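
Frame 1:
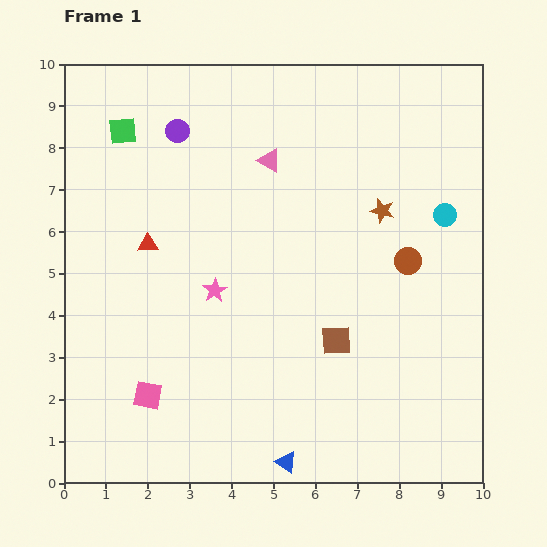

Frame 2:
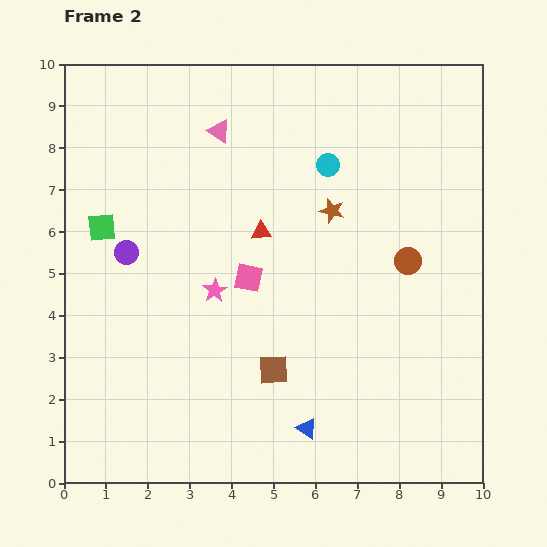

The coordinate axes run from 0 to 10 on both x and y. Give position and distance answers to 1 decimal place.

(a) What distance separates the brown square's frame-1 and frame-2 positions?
1.7

The brown square moved from (6.5, 3.4) to (5.0, 2.7), a distance of √(1.5² + 0.7²) ≈ 1.7.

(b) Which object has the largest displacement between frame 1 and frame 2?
the pink square

(moved 3.7; next 3.1)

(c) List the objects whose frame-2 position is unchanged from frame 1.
the brown circle, the pink star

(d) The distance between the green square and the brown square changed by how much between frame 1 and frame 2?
-1.8

Distance in frame 1: 7.1. Distance in frame 2: 5.3.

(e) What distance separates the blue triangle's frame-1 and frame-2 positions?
0.9

The blue triangle moved from (5.3, 0.5) to (5.8, 1.3), a distance of √(0.5² + 0.8²) ≈ 0.9.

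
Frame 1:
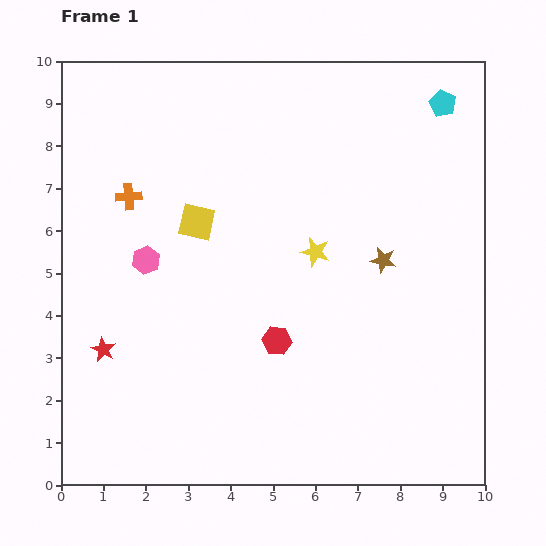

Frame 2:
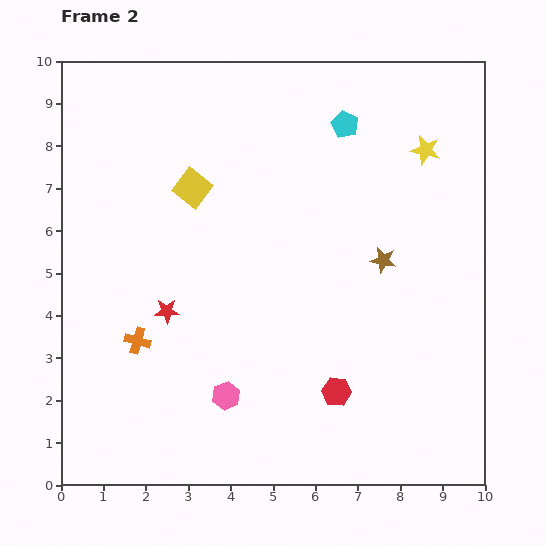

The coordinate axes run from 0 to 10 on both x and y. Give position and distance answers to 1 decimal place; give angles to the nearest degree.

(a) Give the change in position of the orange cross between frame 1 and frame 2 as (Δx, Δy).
(0.2, -3.4)

The orange cross was at (1.6, 6.8) in frame 1 and (1.8, 3.4) in frame 2.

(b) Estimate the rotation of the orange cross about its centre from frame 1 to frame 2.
19° clockwise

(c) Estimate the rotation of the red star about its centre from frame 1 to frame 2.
29° counter-clockwise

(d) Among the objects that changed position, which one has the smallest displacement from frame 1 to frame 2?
the yellow square

(moved 0.8)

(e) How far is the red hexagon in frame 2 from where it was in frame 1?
1.8

The red hexagon moved from (5.1, 3.4) to (6.5, 2.2), a distance of √(1.4² + 1.2²) ≈ 1.8.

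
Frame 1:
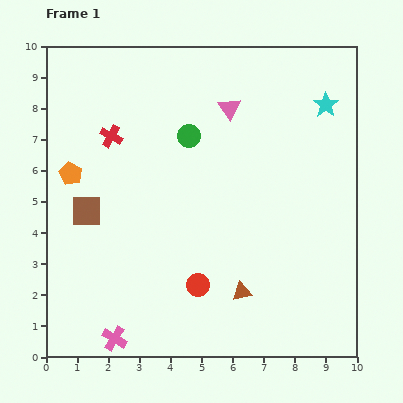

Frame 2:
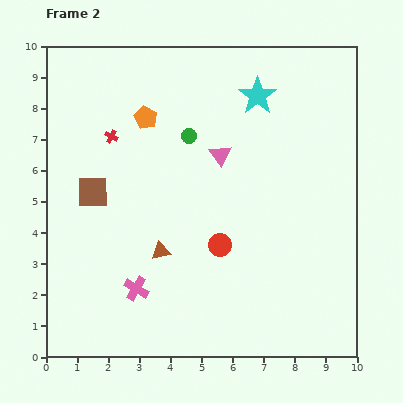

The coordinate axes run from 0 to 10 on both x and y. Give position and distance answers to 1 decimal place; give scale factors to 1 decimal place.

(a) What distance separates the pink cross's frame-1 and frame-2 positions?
1.7

The pink cross moved from (2.2, 0.6) to (2.9, 2.2), a distance of √(0.7² + 1.6²) ≈ 1.7.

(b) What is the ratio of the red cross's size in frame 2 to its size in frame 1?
0.6×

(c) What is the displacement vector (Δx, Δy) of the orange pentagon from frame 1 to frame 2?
(2.4, 1.8)

The orange pentagon was at (0.8, 5.9) in frame 1 and (3.2, 7.7) in frame 2.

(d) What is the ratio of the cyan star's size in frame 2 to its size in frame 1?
1.5×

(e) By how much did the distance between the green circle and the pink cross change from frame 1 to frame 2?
-1.7

Distance in frame 1: 6.9. Distance in frame 2: 5.2.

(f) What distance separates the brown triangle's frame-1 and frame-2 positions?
2.9

The brown triangle moved from (6.3, 2.1) to (3.7, 3.4), a distance of √(2.6² + 1.3²) ≈ 2.9.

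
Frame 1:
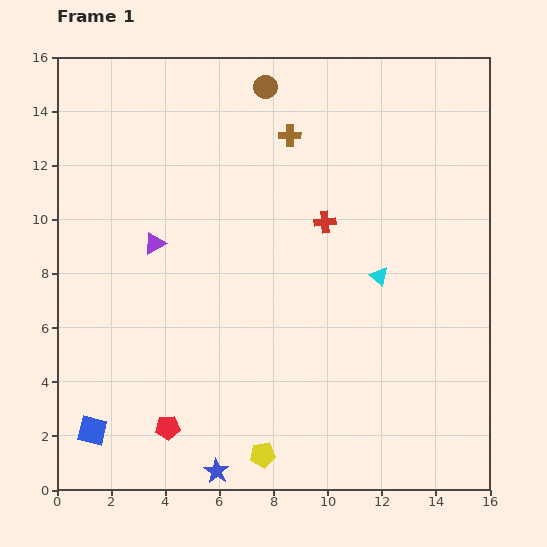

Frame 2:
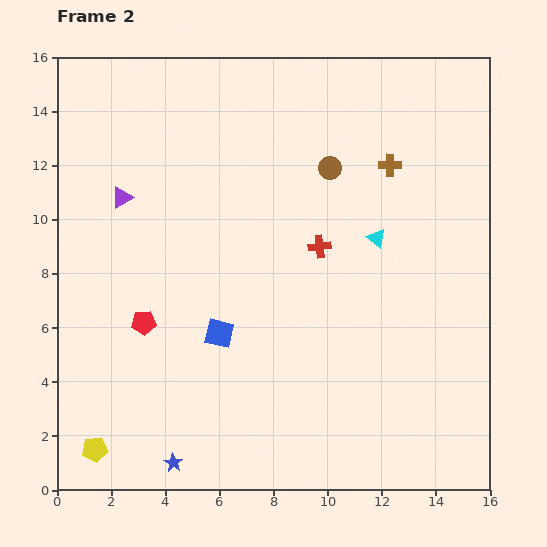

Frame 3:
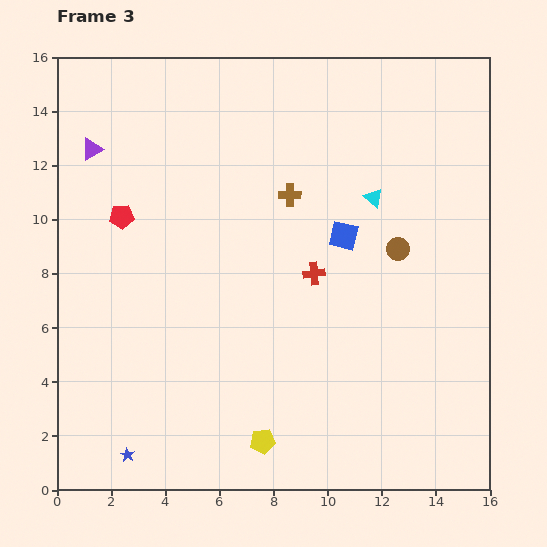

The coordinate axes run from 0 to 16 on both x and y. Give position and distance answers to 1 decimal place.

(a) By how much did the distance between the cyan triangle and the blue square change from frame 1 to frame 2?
-5.2

Distance in frame 1: 12.0. Distance in frame 2: 6.8.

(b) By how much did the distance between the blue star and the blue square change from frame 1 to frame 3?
+6.6

Distance in frame 1: 4.8. Distance in frame 3: 11.4.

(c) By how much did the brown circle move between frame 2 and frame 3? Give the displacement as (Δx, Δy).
(2.5, -3.0)

The brown circle was at (10.1, 11.9) in frame 2 and (12.6, 8.9) in frame 3.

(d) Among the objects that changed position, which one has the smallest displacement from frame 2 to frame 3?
the red cross

(moved 1.0)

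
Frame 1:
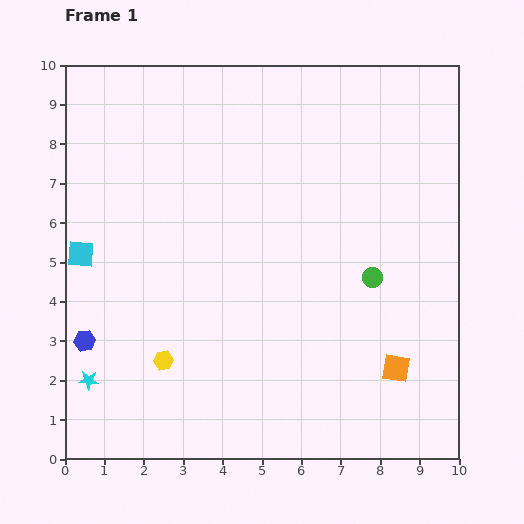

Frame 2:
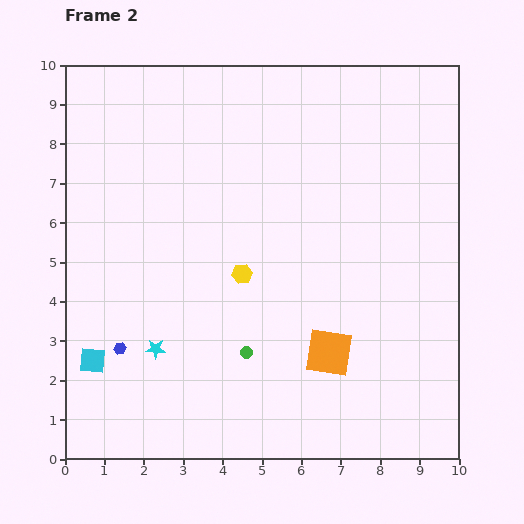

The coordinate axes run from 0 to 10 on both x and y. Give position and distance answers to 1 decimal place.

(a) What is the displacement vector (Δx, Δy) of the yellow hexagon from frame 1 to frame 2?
(2.0, 2.2)

The yellow hexagon was at (2.5, 2.5) in frame 1 and (4.5, 4.7) in frame 2.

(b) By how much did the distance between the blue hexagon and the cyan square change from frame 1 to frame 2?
-1.4

Distance in frame 1: 2.2. Distance in frame 2: 0.8.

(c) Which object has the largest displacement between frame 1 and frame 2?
the green circle

(moved 3.7; next 3.0)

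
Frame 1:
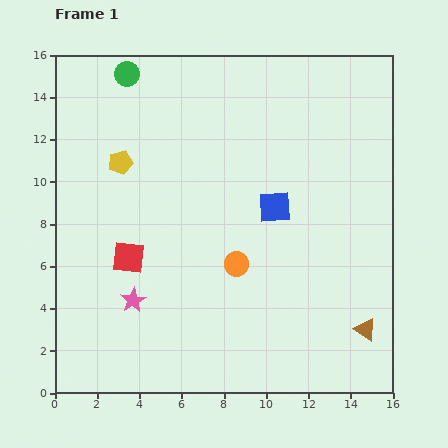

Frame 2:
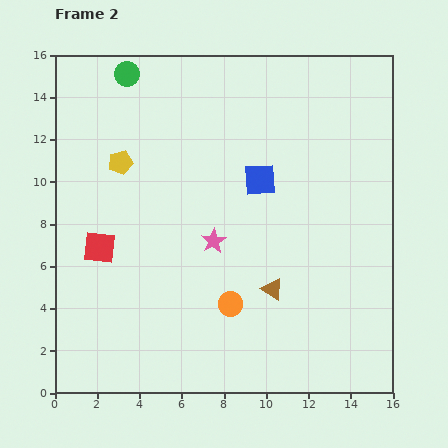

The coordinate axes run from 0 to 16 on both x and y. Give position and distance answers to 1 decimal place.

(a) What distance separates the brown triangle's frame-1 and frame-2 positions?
4.8

The brown triangle moved from (14.7, 3.0) to (10.3, 4.9), a distance of √(4.4² + 1.9²) ≈ 4.8.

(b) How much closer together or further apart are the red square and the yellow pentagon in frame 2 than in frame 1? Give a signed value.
-0.4

Distance in frame 1: 4.5. Distance in frame 2: 4.1.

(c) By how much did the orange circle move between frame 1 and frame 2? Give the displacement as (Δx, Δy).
(-0.3, -1.9)

The orange circle was at (8.6, 6.1) in frame 1 and (8.3, 4.2) in frame 2.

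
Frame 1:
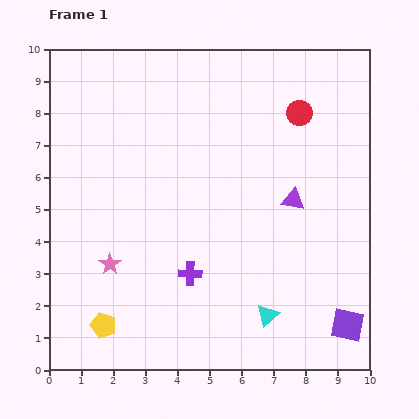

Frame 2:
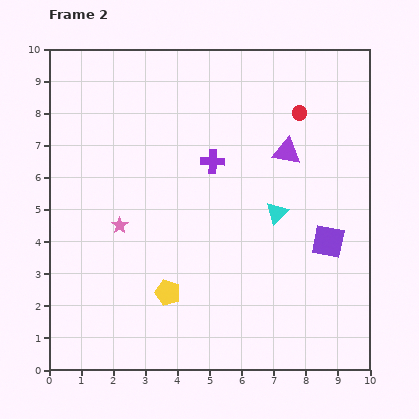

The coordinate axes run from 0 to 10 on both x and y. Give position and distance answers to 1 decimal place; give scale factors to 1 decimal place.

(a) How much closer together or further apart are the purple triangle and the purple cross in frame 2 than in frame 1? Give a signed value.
-1.6

Distance in frame 1: 3.9. Distance in frame 2: 2.3.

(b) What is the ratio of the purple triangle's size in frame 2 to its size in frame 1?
1.3×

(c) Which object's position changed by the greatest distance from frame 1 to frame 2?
the purple cross

(moved 3.6; next 3.2)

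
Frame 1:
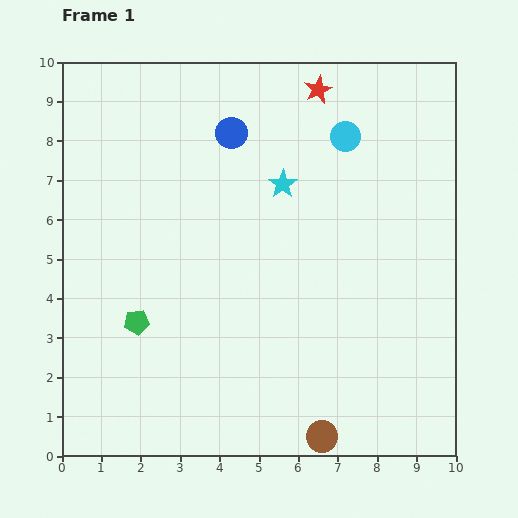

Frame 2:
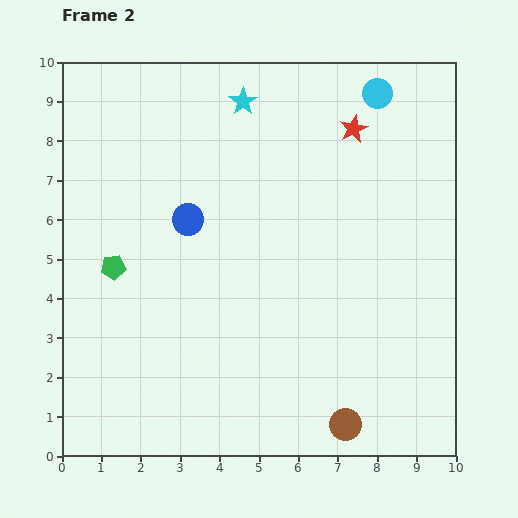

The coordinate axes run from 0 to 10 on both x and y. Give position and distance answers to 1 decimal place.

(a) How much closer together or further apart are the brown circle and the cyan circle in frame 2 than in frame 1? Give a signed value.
+0.8

Distance in frame 1: 7.6. Distance in frame 2: 8.4.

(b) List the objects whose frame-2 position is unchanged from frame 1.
none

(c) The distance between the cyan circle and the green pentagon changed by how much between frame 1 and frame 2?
+0.9

Distance in frame 1: 7.1. Distance in frame 2: 8.0.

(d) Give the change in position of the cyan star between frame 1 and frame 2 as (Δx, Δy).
(-1.0, 2.1)

The cyan star was at (5.6, 6.9) in frame 1 and (4.6, 9.0) in frame 2.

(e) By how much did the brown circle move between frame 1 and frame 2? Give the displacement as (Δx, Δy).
(0.6, 0.3)

The brown circle was at (6.6, 0.5) in frame 1 and (7.2, 0.8) in frame 2.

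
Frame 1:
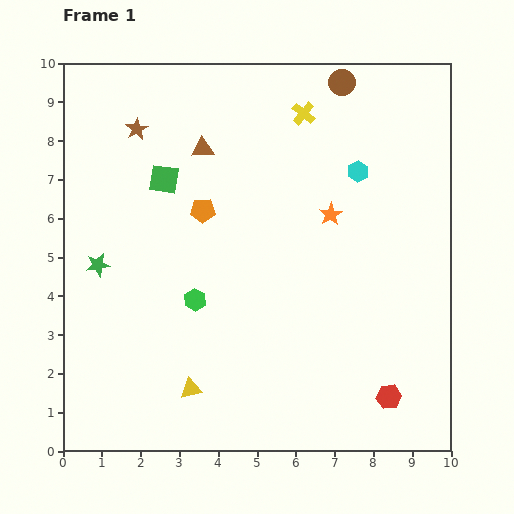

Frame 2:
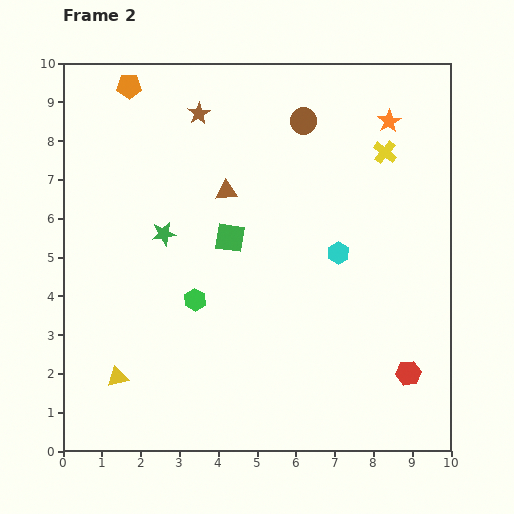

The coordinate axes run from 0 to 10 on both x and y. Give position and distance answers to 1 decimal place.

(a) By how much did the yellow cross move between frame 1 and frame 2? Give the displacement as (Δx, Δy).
(2.1, -1.0)

The yellow cross was at (6.2, 8.7) in frame 1 and (8.3, 7.7) in frame 2.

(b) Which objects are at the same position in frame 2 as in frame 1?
the green hexagon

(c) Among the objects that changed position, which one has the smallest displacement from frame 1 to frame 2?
the red hexagon

(moved 0.8)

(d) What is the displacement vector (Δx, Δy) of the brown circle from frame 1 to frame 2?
(-1.0, -1.0)

The brown circle was at (7.2, 9.5) in frame 1 and (6.2, 8.5) in frame 2.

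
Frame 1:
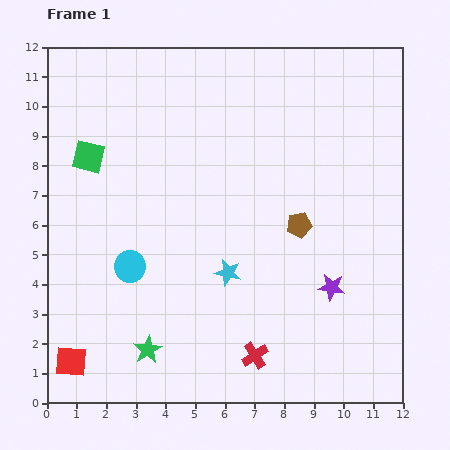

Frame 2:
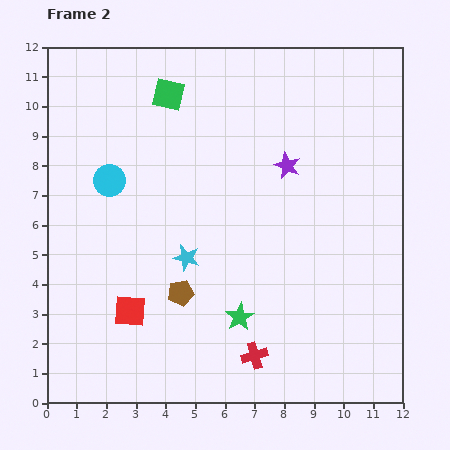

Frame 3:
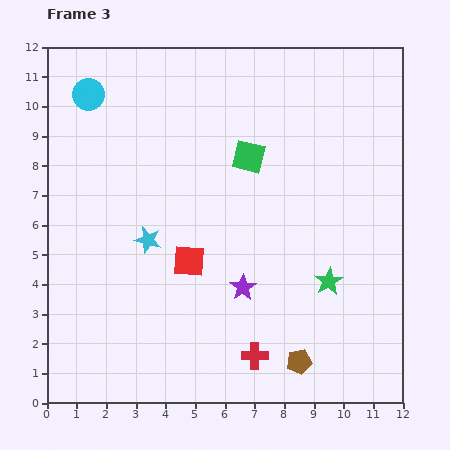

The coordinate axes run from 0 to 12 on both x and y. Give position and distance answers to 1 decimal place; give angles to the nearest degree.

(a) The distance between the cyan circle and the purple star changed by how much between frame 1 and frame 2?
-0.8

Distance in frame 1: 6.8. Distance in frame 2: 6.0.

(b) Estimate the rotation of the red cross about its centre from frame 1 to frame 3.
32° clockwise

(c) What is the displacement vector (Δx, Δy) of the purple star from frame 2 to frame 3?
(-1.5, -4.1)

The purple star was at (8.1, 8.0) in frame 2 and (6.6, 3.9) in frame 3.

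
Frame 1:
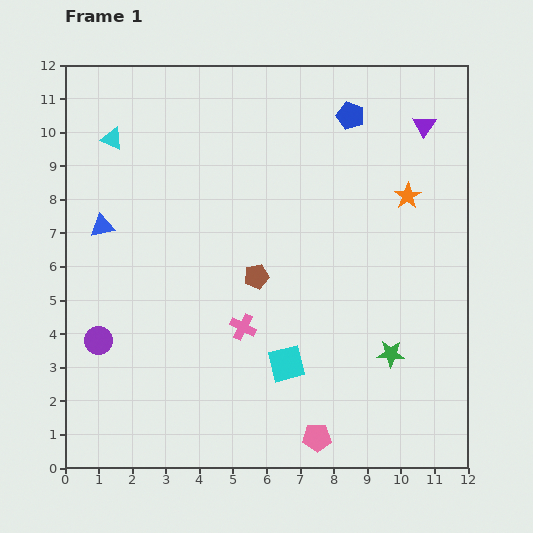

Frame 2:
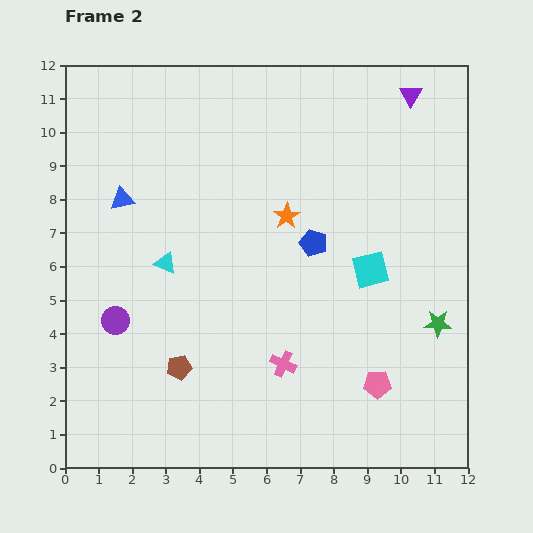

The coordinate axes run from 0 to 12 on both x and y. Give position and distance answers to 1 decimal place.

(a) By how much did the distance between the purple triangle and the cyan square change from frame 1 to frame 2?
-2.9

Distance in frame 1: 8.2. Distance in frame 2: 5.3.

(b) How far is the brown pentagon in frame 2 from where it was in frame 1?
3.5

The brown pentagon moved from (5.7, 5.7) to (3.4, 3.0), a distance of √(2.3² + 2.7²) ≈ 3.5.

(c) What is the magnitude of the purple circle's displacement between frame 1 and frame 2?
0.8

The purple circle moved from (1.0, 3.8) to (1.5, 4.4), a distance of √(0.5² + 0.6²) ≈ 0.8.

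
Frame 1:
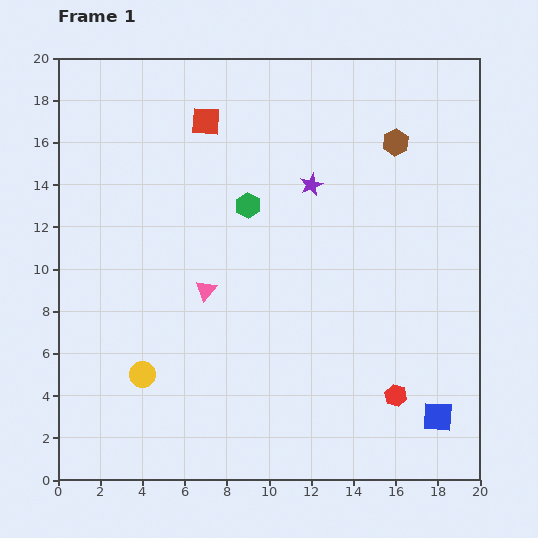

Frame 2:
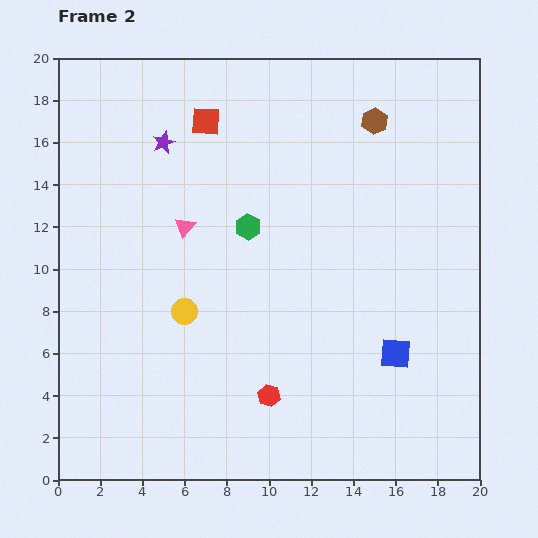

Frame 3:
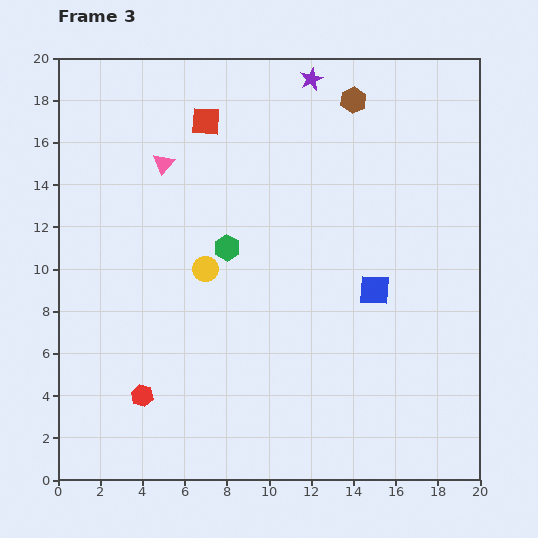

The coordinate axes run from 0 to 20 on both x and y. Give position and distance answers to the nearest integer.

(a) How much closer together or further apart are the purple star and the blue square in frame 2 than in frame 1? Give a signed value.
+2

Distance in frame 1: 13. Distance in frame 2: 15.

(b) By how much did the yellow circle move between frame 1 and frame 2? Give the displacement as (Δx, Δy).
(2, 3)

The yellow circle was at (4, 5) in frame 1 and (6, 8) in frame 2.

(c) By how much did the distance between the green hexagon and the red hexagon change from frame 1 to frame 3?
-3

Distance in frame 1: 11. Distance in frame 3: 8.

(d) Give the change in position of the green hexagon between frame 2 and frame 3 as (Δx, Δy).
(-1, -1)

The green hexagon was at (9, 12) in frame 2 and (8, 11) in frame 3.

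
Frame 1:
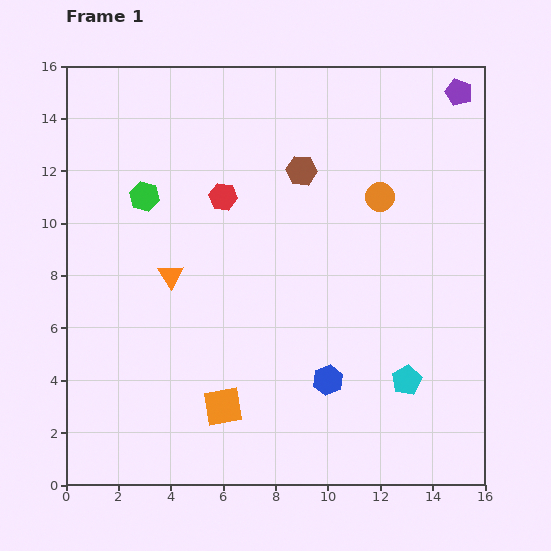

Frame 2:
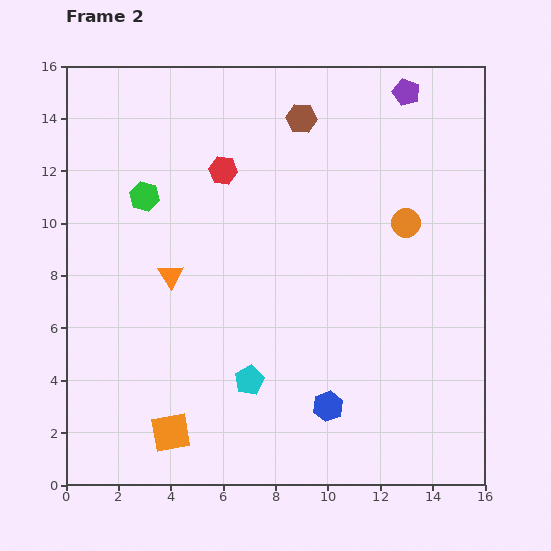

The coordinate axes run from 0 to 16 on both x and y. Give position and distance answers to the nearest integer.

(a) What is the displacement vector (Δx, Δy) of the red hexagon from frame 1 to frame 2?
(0, 1)

The red hexagon was at (6, 11) in frame 1 and (6, 12) in frame 2.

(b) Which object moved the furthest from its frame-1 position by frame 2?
the cyan pentagon

(moved 6; next 2)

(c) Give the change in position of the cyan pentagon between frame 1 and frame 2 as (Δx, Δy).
(-6, 0)

The cyan pentagon was at (13, 4) in frame 1 and (7, 4) in frame 2.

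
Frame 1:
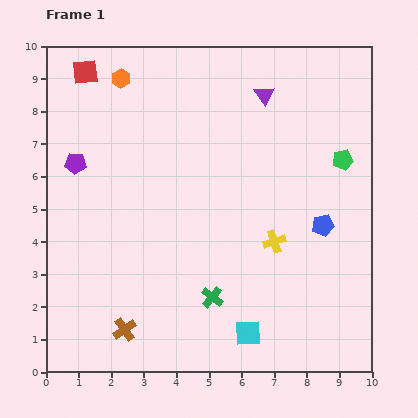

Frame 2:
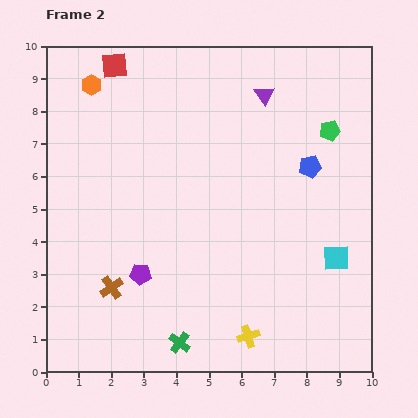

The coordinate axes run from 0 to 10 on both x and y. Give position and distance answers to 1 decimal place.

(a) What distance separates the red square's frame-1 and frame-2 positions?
0.9

The red square moved from (1.2, 9.2) to (2.1, 9.4), a distance of √(0.9² + 0.2²) ≈ 0.9.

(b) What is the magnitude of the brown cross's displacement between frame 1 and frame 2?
1.4

The brown cross moved from (2.4, 1.3) to (2.0, 2.6), a distance of √(0.4² + 1.3²) ≈ 1.4.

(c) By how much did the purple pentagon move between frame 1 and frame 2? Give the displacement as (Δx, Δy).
(2.0, -3.4)

The purple pentagon was at (0.9, 6.4) in frame 1 and (2.9, 3.0) in frame 2.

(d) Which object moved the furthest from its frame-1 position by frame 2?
the purple pentagon

(moved 3.9; next 3.5)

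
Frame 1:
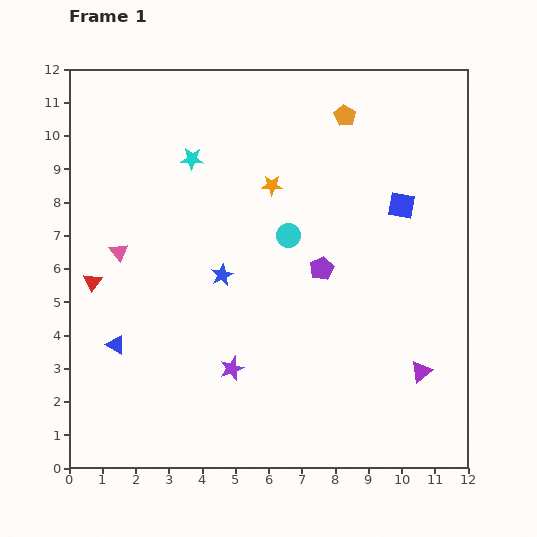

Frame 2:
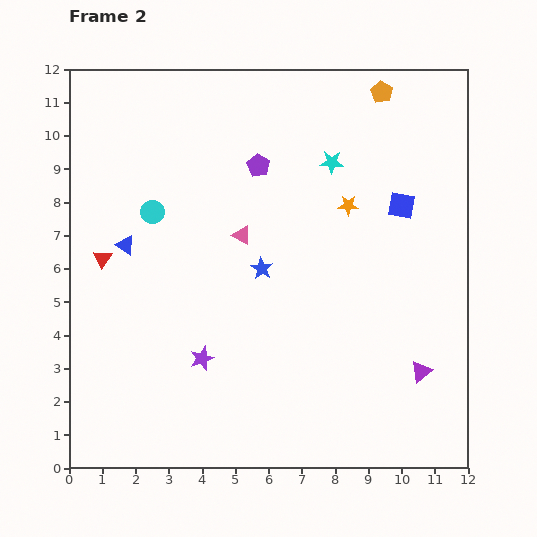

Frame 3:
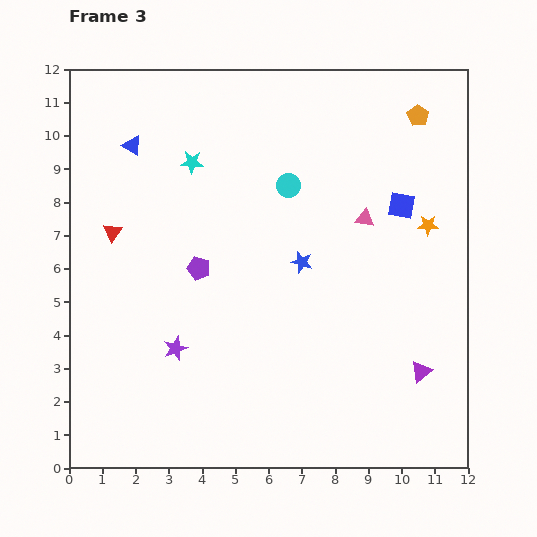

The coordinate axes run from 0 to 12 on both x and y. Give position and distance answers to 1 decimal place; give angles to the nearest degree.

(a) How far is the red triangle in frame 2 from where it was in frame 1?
0.8

The red triangle moved from (0.7, 5.6) to (1.0, 6.3), a distance of √(0.3² + 0.7²) ≈ 0.8.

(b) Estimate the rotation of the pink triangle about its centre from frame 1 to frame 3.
46° counter-clockwise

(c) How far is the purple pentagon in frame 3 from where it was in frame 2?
3.6

The purple pentagon moved from (5.7, 9.1) to (3.9, 6.0), a distance of √(1.8² + 3.1²) ≈ 3.6.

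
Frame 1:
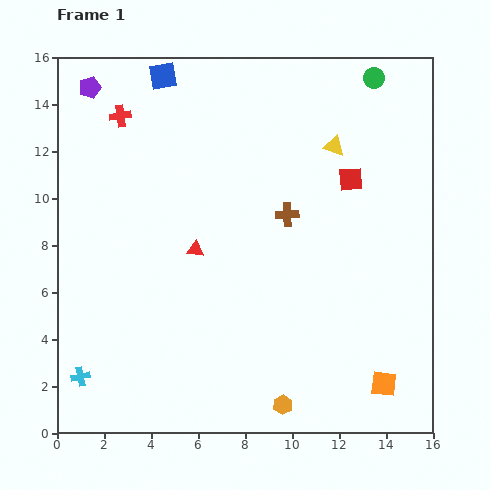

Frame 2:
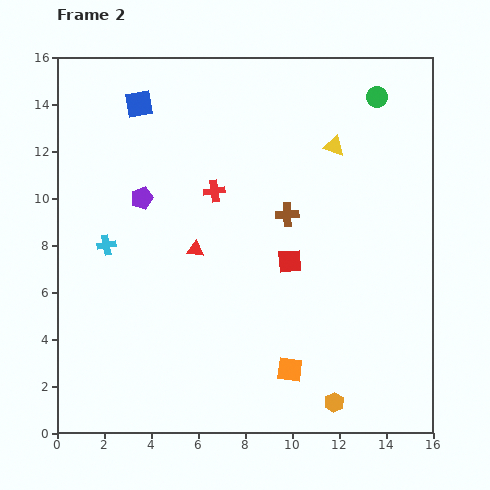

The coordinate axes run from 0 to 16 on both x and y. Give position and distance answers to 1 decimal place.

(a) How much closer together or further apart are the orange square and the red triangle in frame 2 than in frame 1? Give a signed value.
-3.3

Distance in frame 1: 9.8. Distance in frame 2: 6.5.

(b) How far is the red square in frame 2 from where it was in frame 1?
4.4

The red square moved from (12.5, 10.8) to (9.9, 7.3), a distance of √(2.6² + 3.5²) ≈ 4.4.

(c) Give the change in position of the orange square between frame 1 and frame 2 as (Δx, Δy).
(-4.0, 0.6)

The orange square was at (13.9, 2.1) in frame 1 and (9.9, 2.7) in frame 2.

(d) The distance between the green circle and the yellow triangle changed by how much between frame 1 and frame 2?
-0.6

Distance in frame 1: 3.4. Distance in frame 2: 2.8.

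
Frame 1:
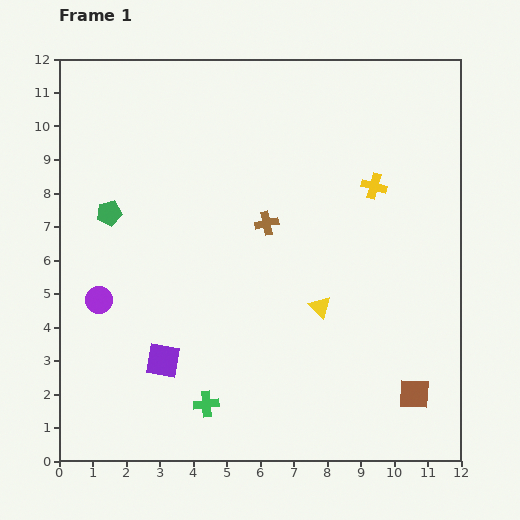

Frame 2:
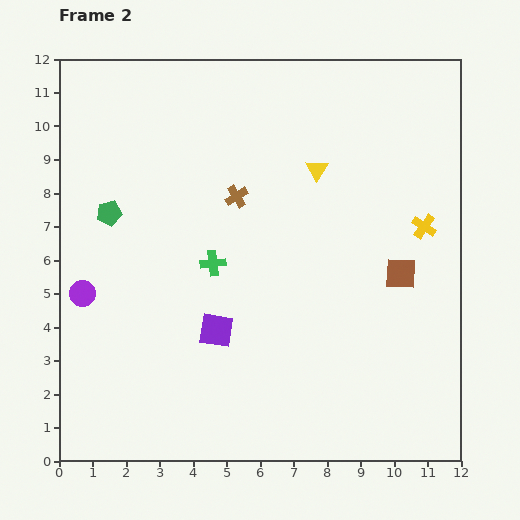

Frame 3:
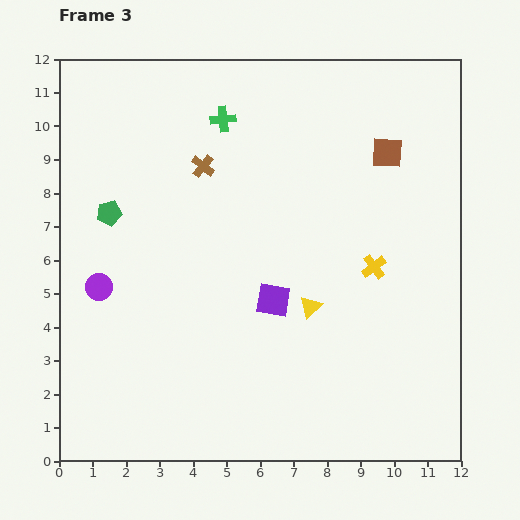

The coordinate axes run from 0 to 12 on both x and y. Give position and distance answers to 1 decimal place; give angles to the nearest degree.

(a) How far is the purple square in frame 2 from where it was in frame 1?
1.8

The purple square moved from (3.1, 3.0) to (4.7, 3.9), a distance of √(1.6² + 0.9²) ≈ 1.8.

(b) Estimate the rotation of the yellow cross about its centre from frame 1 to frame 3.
37° clockwise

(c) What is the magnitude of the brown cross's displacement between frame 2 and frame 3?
1.3

The brown cross moved from (5.3, 7.9) to (4.3, 8.8), a distance of √(1.0² + 0.9²) ≈ 1.3.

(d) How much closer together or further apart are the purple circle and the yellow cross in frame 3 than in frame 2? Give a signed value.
-2.2

Distance in frame 2: 10.4. Distance in frame 3: 8.2.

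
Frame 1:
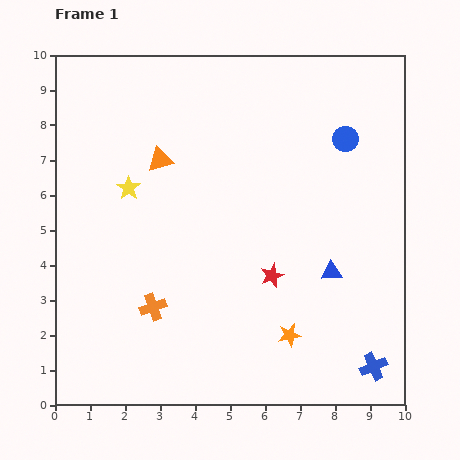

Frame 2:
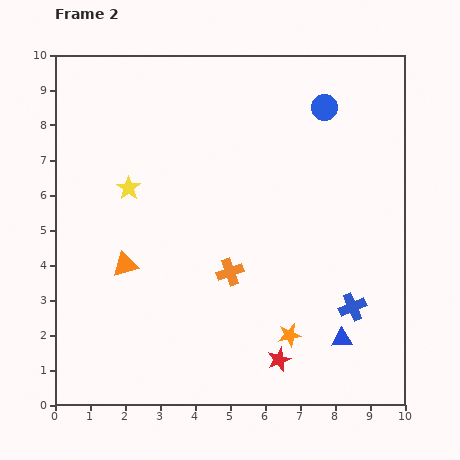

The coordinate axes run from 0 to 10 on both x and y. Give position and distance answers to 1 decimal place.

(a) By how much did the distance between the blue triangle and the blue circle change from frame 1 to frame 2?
+2.8

Distance in frame 1: 3.8. Distance in frame 2: 6.6.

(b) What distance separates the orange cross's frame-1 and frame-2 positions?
2.4

The orange cross moved from (2.8, 2.8) to (5.0, 3.8), a distance of √(2.2² + 1.0²) ≈ 2.4.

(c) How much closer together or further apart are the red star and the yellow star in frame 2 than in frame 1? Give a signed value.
+1.7

Distance in frame 1: 4.8. Distance in frame 2: 6.5.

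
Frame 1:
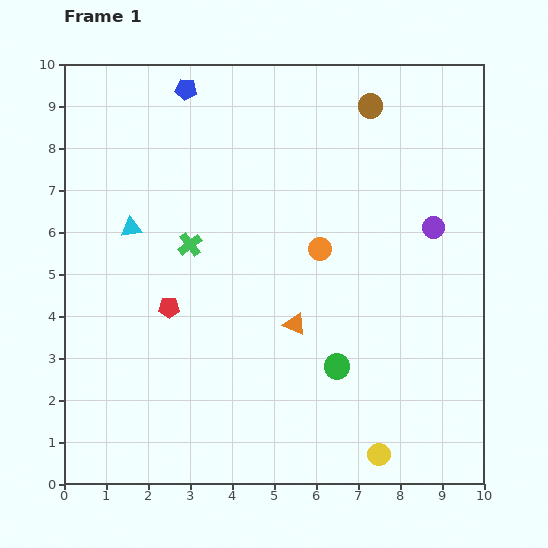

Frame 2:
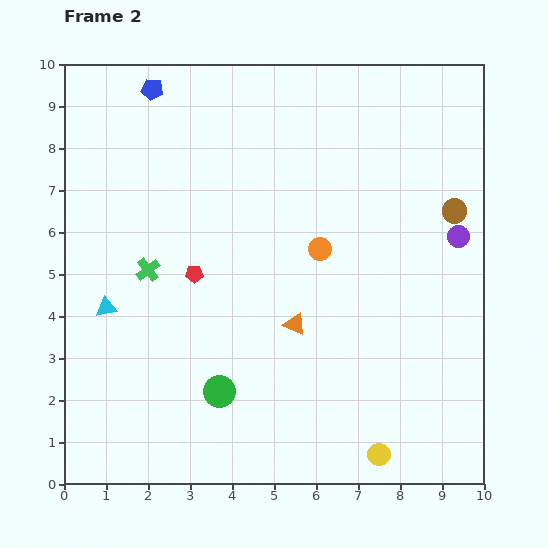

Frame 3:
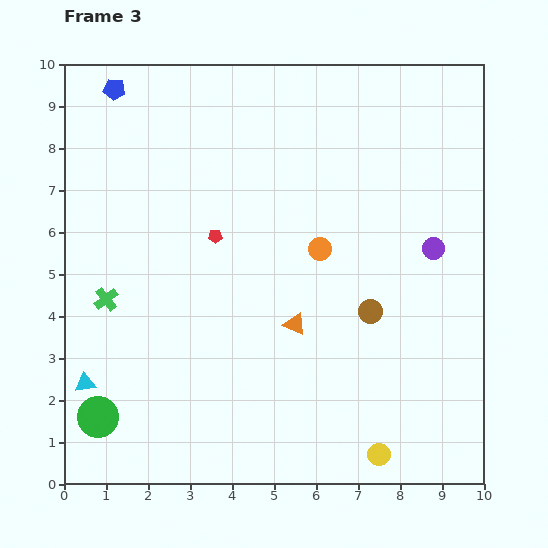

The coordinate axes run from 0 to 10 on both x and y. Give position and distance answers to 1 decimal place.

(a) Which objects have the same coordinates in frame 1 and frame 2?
the orange triangle, the yellow circle, the orange circle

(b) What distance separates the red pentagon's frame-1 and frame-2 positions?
1.0

The red pentagon moved from (2.5, 4.2) to (3.1, 5.0), a distance of √(0.6² + 0.8²) ≈ 1.0.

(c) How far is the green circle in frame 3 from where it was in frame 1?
5.8

The green circle moved from (6.5, 2.8) to (0.8, 1.6), a distance of √(5.7² + 1.2²) ≈ 5.8.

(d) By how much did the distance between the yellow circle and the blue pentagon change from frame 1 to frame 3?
+0.9

Distance in frame 1: 9.8. Distance in frame 3: 10.7.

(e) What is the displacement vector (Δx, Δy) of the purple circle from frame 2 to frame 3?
(-0.6, -0.3)

The purple circle was at (9.4, 5.9) in frame 2 and (8.8, 5.6) in frame 3.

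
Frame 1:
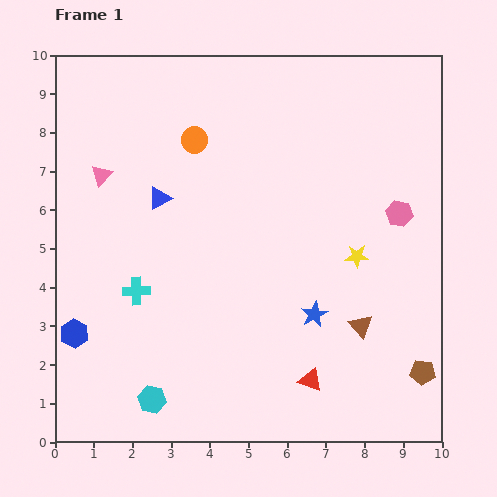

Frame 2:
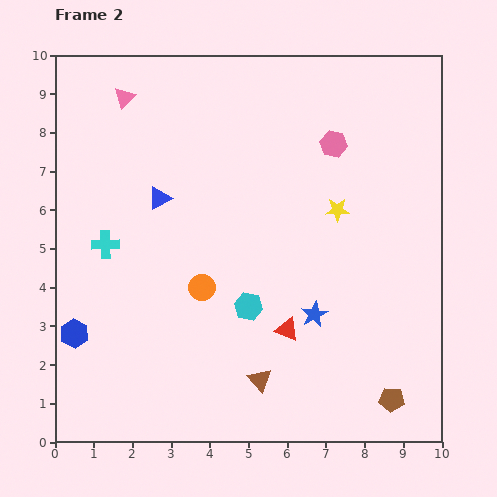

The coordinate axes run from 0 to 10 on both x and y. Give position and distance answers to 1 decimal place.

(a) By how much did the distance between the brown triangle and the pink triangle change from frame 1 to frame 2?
+0.3

Distance in frame 1: 7.8. Distance in frame 2: 8.1.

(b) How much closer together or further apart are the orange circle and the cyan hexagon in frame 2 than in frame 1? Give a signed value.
-5.5

Distance in frame 1: 6.8. Distance in frame 2: 1.3.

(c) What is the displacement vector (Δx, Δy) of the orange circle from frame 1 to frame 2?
(0.2, -3.8)

The orange circle was at (3.6, 7.8) in frame 1 and (3.8, 4.0) in frame 2.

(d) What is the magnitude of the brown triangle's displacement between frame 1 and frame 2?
3.0

The brown triangle moved from (7.9, 3.0) to (5.3, 1.6), a distance of √(2.6² + 1.4²) ≈ 3.0.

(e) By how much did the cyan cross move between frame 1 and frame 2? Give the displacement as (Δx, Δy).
(-0.8, 1.2)

The cyan cross was at (2.1, 3.9) in frame 1 and (1.3, 5.1) in frame 2.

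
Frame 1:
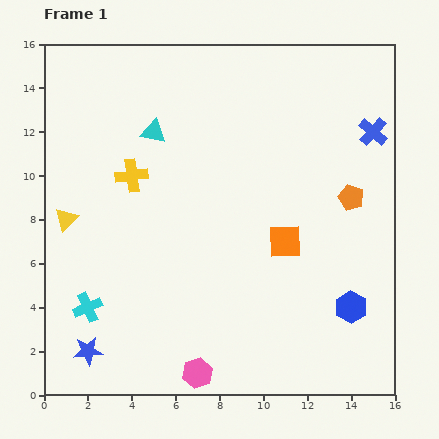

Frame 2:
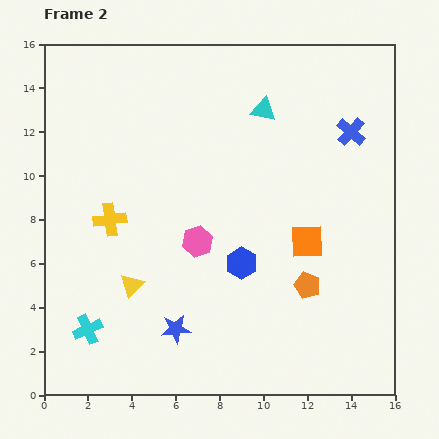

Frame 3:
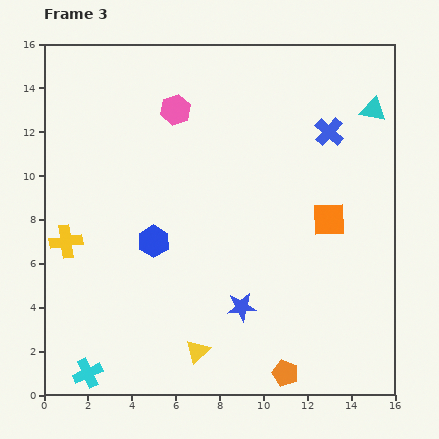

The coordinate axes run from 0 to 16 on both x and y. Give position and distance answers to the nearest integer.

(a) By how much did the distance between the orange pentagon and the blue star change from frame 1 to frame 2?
-8

Distance in frame 1: 14. Distance in frame 2: 6.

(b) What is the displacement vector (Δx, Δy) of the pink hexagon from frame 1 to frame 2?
(0, 6)

The pink hexagon was at (7, 1) in frame 1 and (7, 7) in frame 2.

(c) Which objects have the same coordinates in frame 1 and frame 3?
none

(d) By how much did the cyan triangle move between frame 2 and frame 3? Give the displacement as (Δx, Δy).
(5, 0)

The cyan triangle was at (10, 13) in frame 2 and (15, 13) in frame 3.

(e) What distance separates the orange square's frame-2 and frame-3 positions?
1

The orange square moved from (12, 7) to (13, 8), a distance of √(1² + 1²) ≈ 1.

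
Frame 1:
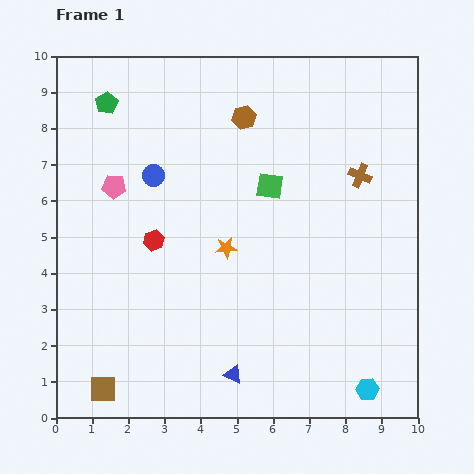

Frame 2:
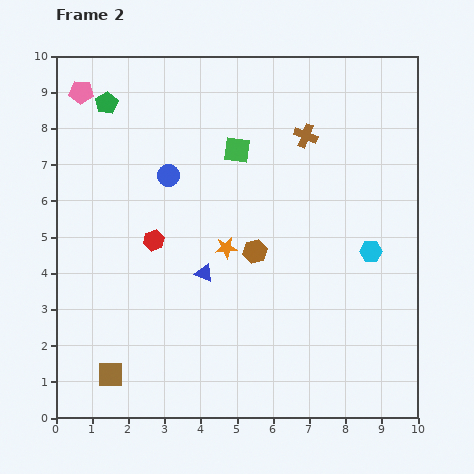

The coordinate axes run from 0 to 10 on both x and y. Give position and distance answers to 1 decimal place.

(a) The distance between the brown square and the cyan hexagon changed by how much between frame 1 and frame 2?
+0.7

Distance in frame 1: 7.3. Distance in frame 2: 8.0.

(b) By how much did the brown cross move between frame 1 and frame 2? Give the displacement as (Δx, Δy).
(-1.5, 1.1)

The brown cross was at (8.4, 6.7) in frame 1 and (6.9, 7.8) in frame 2.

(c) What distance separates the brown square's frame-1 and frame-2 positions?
0.4

The brown square moved from (1.3, 0.8) to (1.5, 1.2), a distance of √(0.2² + 0.4²) ≈ 0.4.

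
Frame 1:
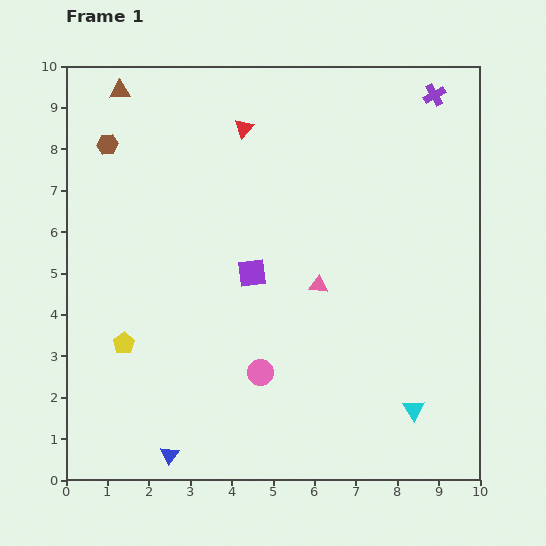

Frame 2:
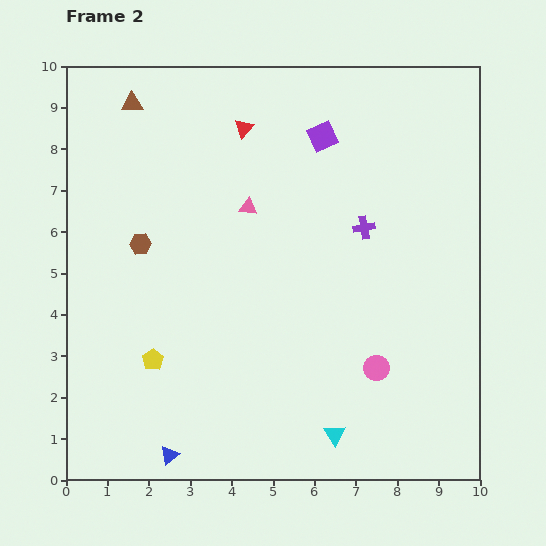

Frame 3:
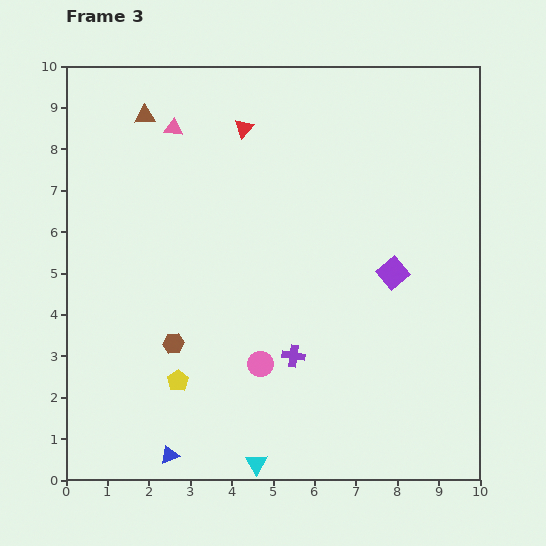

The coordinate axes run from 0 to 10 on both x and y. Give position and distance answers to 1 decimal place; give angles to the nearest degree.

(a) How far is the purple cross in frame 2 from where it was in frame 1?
3.6

The purple cross moved from (8.9, 9.3) to (7.2, 6.1), a distance of √(1.7² + 3.2²) ≈ 3.6.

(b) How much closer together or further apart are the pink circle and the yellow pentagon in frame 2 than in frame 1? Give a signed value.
+2.0

Distance in frame 1: 3.4. Distance in frame 2: 5.4.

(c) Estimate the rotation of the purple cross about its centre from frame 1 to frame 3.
37° clockwise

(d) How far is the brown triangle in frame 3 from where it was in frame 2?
0.4

The brown triangle moved from (1.6, 9.1) to (1.9, 8.8), a distance of √(0.3² + 0.3²) ≈ 0.4.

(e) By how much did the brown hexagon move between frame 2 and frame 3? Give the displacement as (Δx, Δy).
(0.8, -2.4)

The brown hexagon was at (1.8, 5.7) in frame 2 and (2.6, 3.3) in frame 3.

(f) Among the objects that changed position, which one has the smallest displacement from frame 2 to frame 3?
the brown triangle

(moved 0.4)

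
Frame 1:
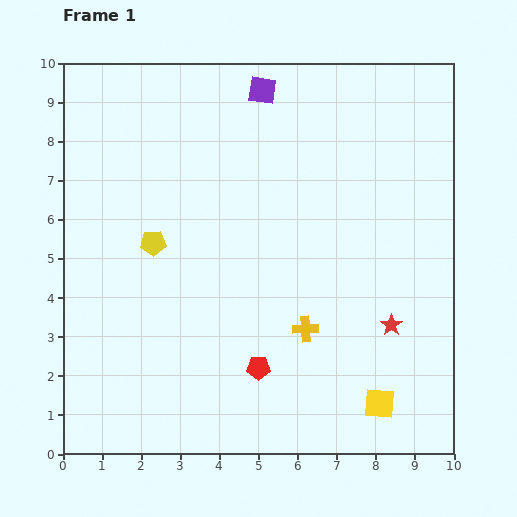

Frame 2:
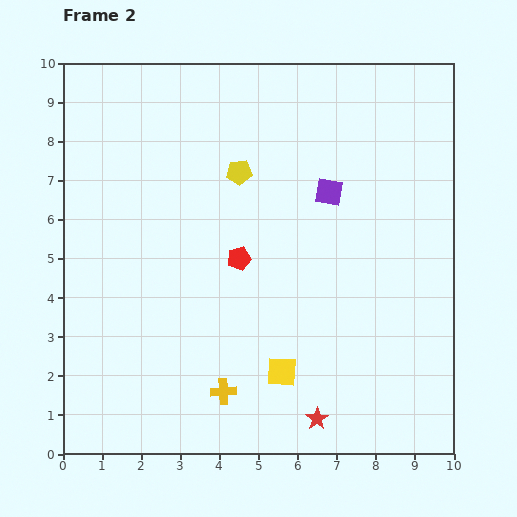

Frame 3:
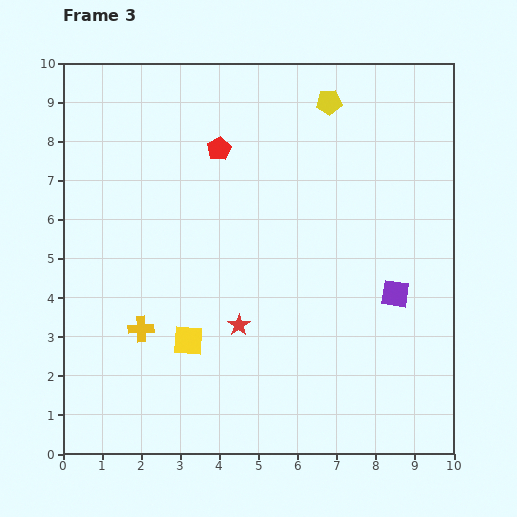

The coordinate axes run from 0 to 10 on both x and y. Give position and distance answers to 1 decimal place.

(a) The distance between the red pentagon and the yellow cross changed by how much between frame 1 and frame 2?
+1.8

Distance in frame 1: 1.6. Distance in frame 2: 3.4.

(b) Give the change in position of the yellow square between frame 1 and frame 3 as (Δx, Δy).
(-4.9, 1.6)

The yellow square was at (8.1, 1.3) in frame 1 and (3.2, 2.9) in frame 3.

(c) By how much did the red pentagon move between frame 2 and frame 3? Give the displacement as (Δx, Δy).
(-0.5, 2.8)

The red pentagon was at (4.5, 5.0) in frame 2 and (4.0, 7.8) in frame 3.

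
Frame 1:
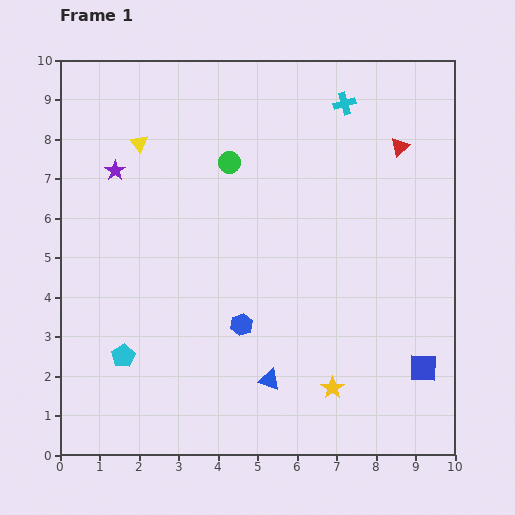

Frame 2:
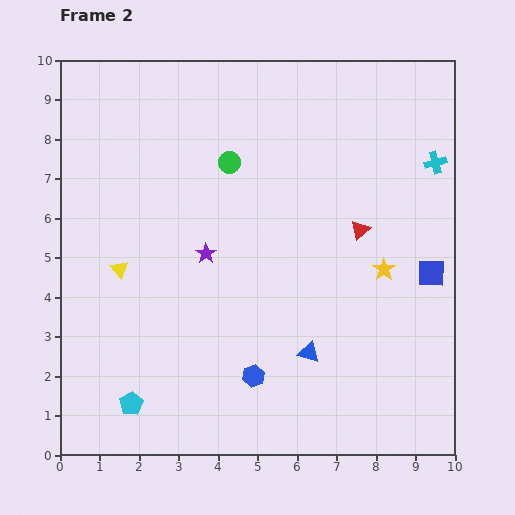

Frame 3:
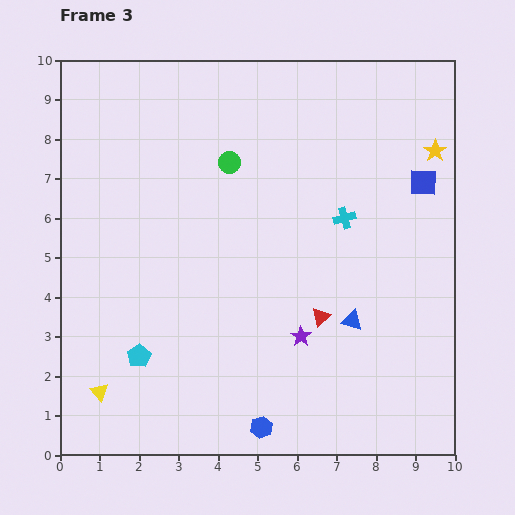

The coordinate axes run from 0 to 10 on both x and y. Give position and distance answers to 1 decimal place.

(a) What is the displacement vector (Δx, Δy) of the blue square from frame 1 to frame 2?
(0.2, 2.4)

The blue square was at (9.2, 2.2) in frame 1 and (9.4, 4.6) in frame 2.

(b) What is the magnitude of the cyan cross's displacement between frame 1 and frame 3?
2.9

The cyan cross moved from (7.2, 8.9) to (7.2, 6.0), a distance of √(0.0² + 2.9²) ≈ 2.9.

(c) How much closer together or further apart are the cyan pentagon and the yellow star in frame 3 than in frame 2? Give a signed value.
+1.9

Distance in frame 2: 7.2. Distance in frame 3: 9.1.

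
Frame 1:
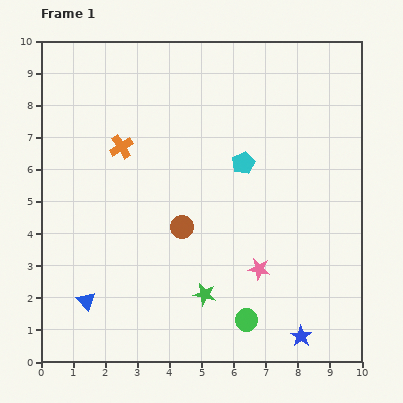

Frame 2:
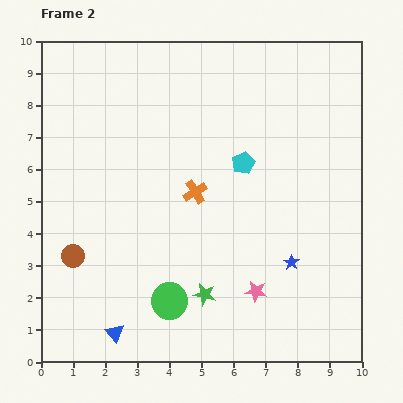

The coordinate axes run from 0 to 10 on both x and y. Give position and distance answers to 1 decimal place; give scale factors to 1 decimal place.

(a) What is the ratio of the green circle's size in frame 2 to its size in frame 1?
1.6×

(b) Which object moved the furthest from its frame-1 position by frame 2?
the brown circle

(moved 3.5; next 2.7)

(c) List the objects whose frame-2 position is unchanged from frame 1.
the green star, the cyan pentagon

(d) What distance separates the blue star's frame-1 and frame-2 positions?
2.3

The blue star moved from (8.1, 0.8) to (7.8, 3.1), a distance of √(0.3² + 2.3²) ≈ 2.3.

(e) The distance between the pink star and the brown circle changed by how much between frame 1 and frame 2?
+3.1

Distance in frame 1: 2.7. Distance in frame 2: 5.8.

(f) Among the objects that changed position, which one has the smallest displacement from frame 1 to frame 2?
the pink star

(moved 0.7)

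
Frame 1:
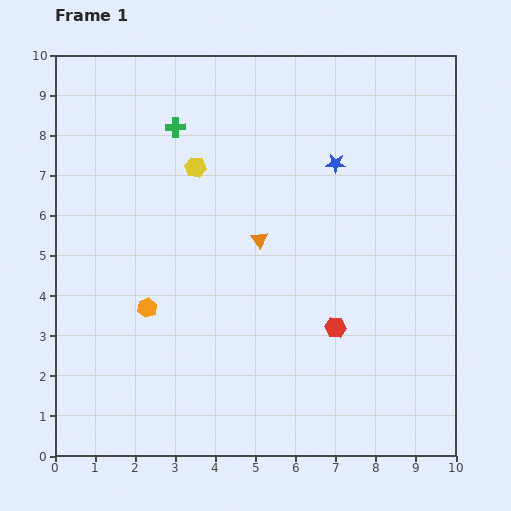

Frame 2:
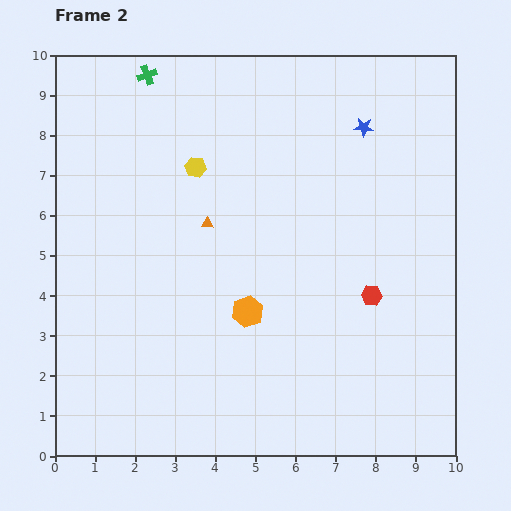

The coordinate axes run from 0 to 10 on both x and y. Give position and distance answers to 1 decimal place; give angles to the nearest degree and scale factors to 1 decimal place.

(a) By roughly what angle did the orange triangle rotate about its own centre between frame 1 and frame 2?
50° counter-clockwise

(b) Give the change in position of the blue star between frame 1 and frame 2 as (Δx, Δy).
(0.7, 0.9)

The blue star was at (7.0, 7.3) in frame 1 and (7.7, 8.2) in frame 2.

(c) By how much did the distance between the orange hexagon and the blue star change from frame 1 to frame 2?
-0.5

Distance in frame 1: 5.9. Distance in frame 2: 5.4.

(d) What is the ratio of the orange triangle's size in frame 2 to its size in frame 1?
0.7×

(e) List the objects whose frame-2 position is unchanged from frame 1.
the yellow hexagon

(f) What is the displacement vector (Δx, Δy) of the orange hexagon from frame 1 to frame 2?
(2.5, -0.1)

The orange hexagon was at (2.3, 3.7) in frame 1 and (4.8, 3.6) in frame 2.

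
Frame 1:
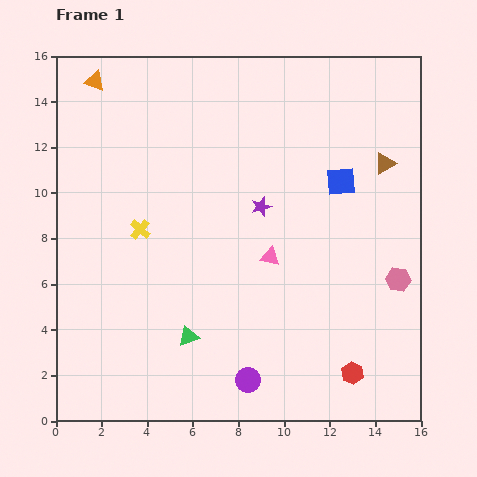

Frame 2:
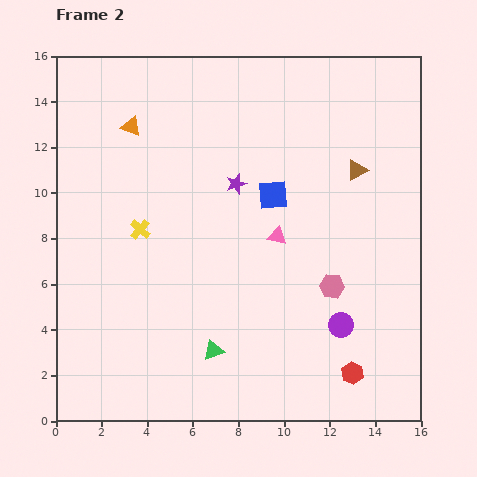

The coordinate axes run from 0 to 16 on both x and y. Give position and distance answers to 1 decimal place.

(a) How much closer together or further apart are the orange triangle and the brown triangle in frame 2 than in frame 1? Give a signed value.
-3.1

Distance in frame 1: 13.2. Distance in frame 2: 10.1.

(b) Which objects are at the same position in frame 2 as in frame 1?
the yellow cross, the red hexagon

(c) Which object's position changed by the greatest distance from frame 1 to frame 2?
the purple circle

(moved 4.8; next 3.1)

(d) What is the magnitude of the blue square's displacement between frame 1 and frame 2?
3.1

The blue square moved from (12.5, 10.5) to (9.5, 9.9), a distance of √(3.0² + 0.6²) ≈ 3.1.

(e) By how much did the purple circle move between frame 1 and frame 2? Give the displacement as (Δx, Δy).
(4.1, 2.4)

The purple circle was at (8.4, 1.8) in frame 1 and (12.5, 4.2) in frame 2.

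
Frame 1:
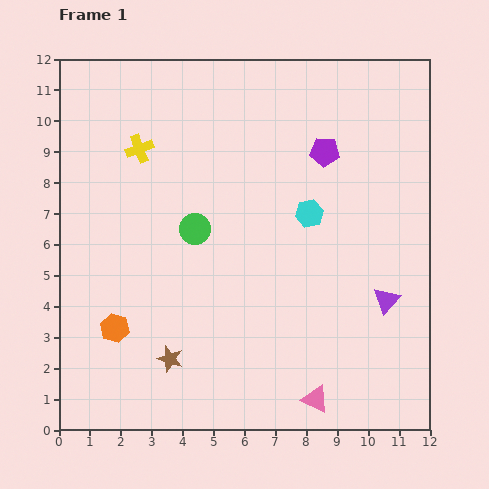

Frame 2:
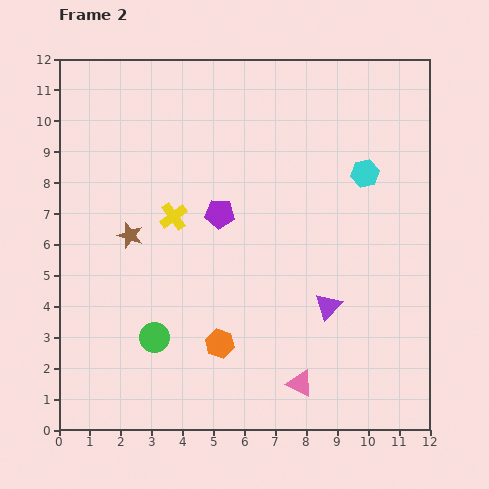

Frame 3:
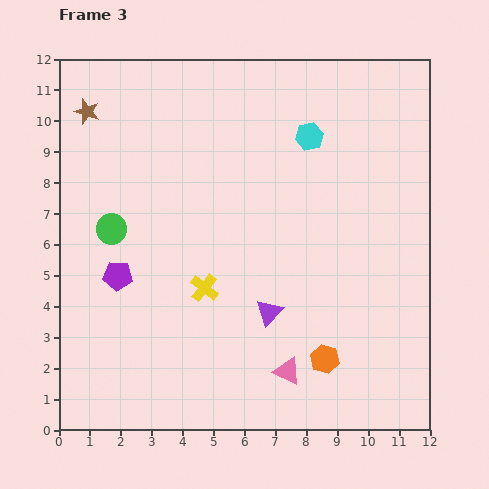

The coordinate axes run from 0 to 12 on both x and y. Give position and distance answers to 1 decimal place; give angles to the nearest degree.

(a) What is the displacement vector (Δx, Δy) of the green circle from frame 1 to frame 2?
(-1.3, -3.5)

The green circle was at (4.4, 6.5) in frame 1 and (3.1, 3.0) in frame 2.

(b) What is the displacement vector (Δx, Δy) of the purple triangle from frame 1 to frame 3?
(-3.8, -0.4)

The purple triangle was at (10.6, 4.2) in frame 1 and (6.8, 3.8) in frame 3.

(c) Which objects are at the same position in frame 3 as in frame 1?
none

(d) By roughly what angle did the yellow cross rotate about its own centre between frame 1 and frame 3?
32° counter-clockwise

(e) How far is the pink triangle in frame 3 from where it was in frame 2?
0.6

The pink triangle moved from (7.8, 1.5) to (7.4, 1.9), a distance of √(0.4² + 0.4²) ≈ 0.6.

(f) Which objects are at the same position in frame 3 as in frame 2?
none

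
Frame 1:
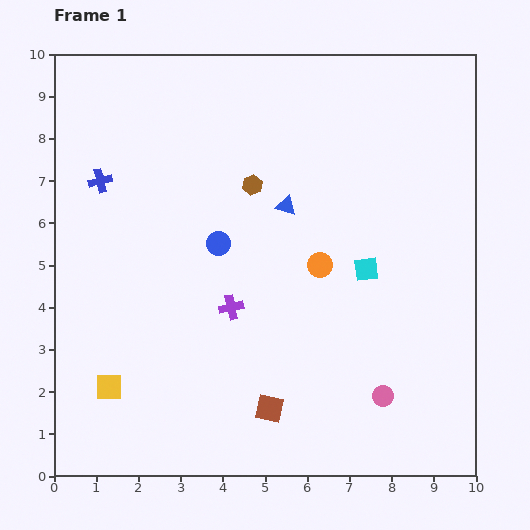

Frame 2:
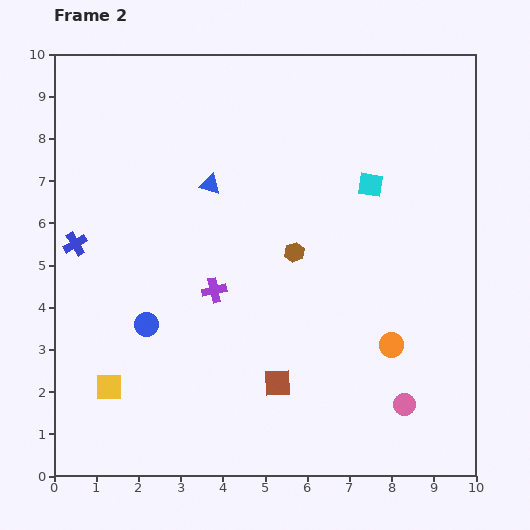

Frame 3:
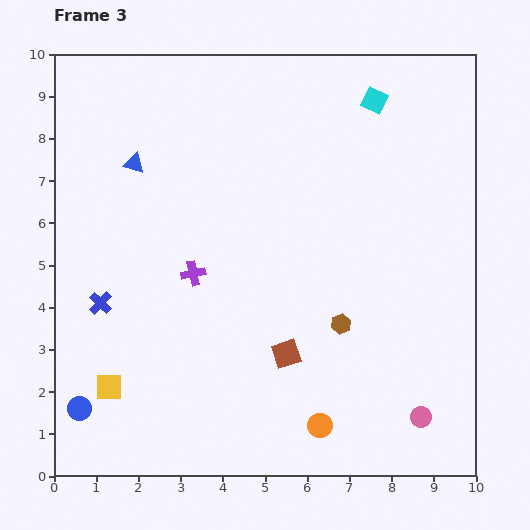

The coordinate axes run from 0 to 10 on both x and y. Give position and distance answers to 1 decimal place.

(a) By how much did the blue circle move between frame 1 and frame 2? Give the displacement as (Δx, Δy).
(-1.7, -1.9)

The blue circle was at (3.9, 5.5) in frame 1 and (2.2, 3.6) in frame 2.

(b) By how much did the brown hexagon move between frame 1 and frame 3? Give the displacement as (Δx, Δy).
(2.1, -3.3)

The brown hexagon was at (4.7, 6.9) in frame 1 and (6.8, 3.6) in frame 3.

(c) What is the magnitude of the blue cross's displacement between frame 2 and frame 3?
1.5

The blue cross moved from (0.5, 5.5) to (1.1, 4.1), a distance of √(0.6² + 1.4²) ≈ 1.5.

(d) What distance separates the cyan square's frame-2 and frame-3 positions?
2.0

The cyan square moved from (7.5, 6.9) to (7.6, 8.9), a distance of √(0.1² + 2.0²) ≈ 2.0.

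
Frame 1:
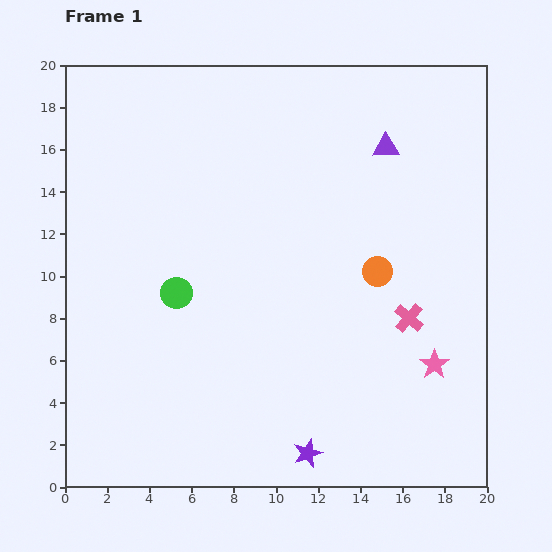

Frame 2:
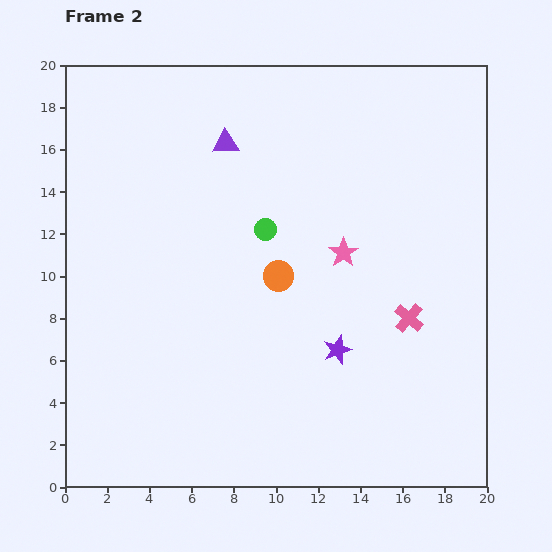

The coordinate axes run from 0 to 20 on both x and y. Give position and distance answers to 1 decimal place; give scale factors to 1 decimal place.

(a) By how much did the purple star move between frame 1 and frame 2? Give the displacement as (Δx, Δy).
(1.4, 4.9)

The purple star was at (11.5, 1.6) in frame 1 and (12.9, 6.5) in frame 2.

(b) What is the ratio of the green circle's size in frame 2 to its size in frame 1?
0.7×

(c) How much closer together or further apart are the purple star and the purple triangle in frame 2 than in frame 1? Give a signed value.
-3.9

Distance in frame 1: 15.0. Distance in frame 2: 11.1.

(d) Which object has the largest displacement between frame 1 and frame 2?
the purple triangle

(moved 7.6; next 6.8)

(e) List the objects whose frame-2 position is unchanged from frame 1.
the pink cross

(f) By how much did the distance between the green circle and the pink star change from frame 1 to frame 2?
-8.8

Distance in frame 1: 12.7. Distance in frame 2: 3.9.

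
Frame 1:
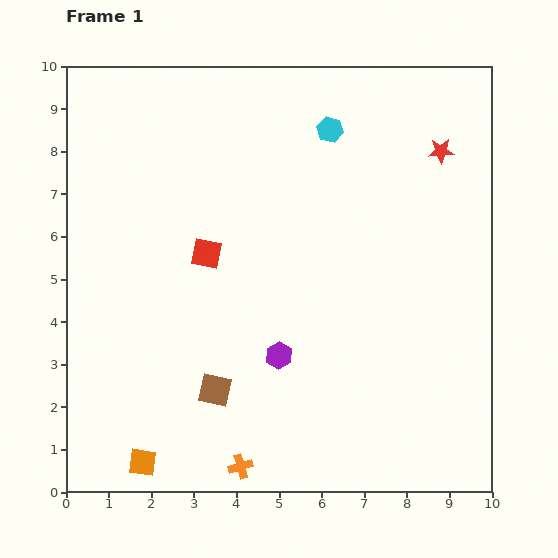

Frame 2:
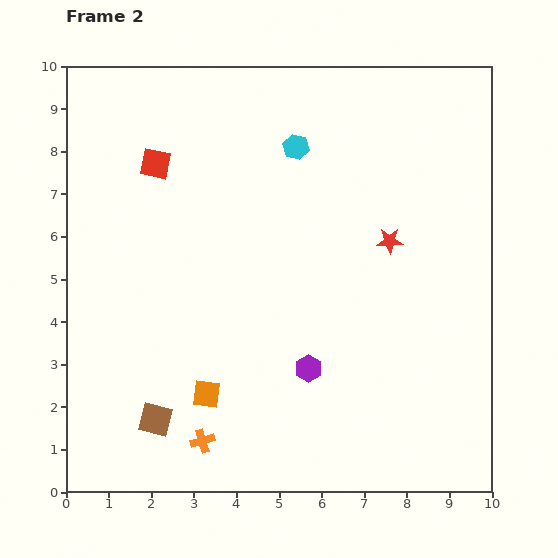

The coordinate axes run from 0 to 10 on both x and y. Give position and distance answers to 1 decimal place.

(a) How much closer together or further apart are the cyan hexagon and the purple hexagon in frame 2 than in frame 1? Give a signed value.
-0.2

Distance in frame 1: 5.4. Distance in frame 2: 5.2.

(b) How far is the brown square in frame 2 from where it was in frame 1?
1.6

The brown square moved from (3.5, 2.4) to (2.1, 1.7), a distance of √(1.4² + 0.7²) ≈ 1.6.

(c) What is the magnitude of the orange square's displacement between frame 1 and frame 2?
2.2

The orange square moved from (1.8, 0.7) to (3.3, 2.3), a distance of √(1.5² + 1.6²) ≈ 2.2.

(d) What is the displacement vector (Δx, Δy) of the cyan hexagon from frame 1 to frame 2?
(-0.8, -0.4)

The cyan hexagon was at (6.2, 8.5) in frame 1 and (5.4, 8.1) in frame 2.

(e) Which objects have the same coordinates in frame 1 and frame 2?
none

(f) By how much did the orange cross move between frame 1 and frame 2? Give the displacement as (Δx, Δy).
(-0.9, 0.6)

The orange cross was at (4.1, 0.6) in frame 1 and (3.2, 1.2) in frame 2.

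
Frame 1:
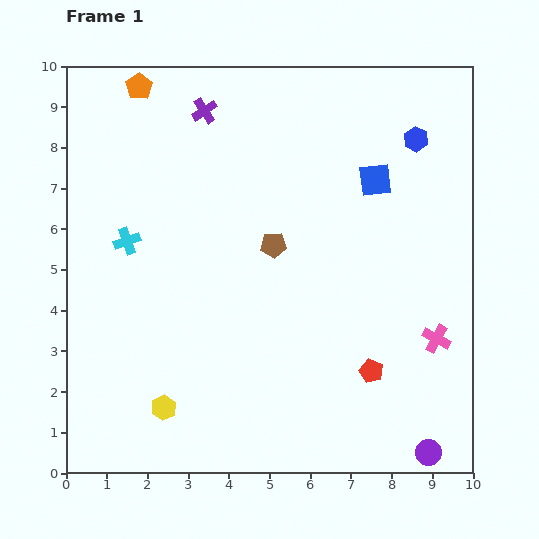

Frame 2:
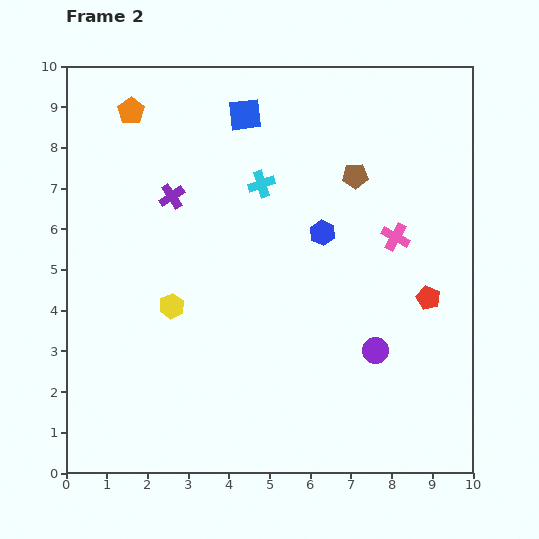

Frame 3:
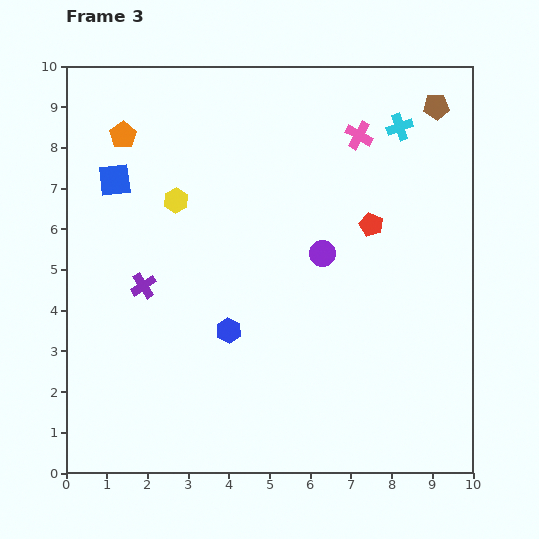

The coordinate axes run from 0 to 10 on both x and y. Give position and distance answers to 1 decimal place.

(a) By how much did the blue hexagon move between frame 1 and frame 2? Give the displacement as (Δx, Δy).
(-2.3, -2.3)

The blue hexagon was at (8.6, 8.2) in frame 1 and (6.3, 5.9) in frame 2.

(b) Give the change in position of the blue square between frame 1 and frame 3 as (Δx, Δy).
(-6.4, 0.0)

The blue square was at (7.6, 7.2) in frame 1 and (1.2, 7.2) in frame 3.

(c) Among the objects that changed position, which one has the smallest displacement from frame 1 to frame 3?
the orange pentagon

(moved 1.3)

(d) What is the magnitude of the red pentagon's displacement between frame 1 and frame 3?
3.6

The red pentagon moved from (7.5, 2.5) to (7.5, 6.1), a distance of √(0.0² + 3.6²) ≈ 3.6.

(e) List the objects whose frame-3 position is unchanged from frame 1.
none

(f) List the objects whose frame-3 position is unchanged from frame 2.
none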